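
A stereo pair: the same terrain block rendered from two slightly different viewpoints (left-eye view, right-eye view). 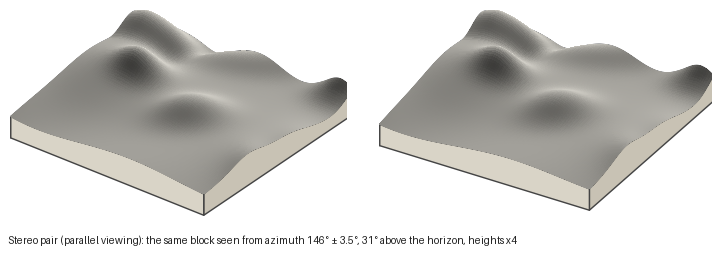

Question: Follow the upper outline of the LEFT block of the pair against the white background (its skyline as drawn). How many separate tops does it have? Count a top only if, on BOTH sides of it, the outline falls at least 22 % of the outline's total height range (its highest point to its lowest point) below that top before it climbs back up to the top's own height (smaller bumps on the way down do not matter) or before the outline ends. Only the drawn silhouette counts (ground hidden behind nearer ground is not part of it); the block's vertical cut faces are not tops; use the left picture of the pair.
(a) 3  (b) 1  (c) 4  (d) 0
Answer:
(b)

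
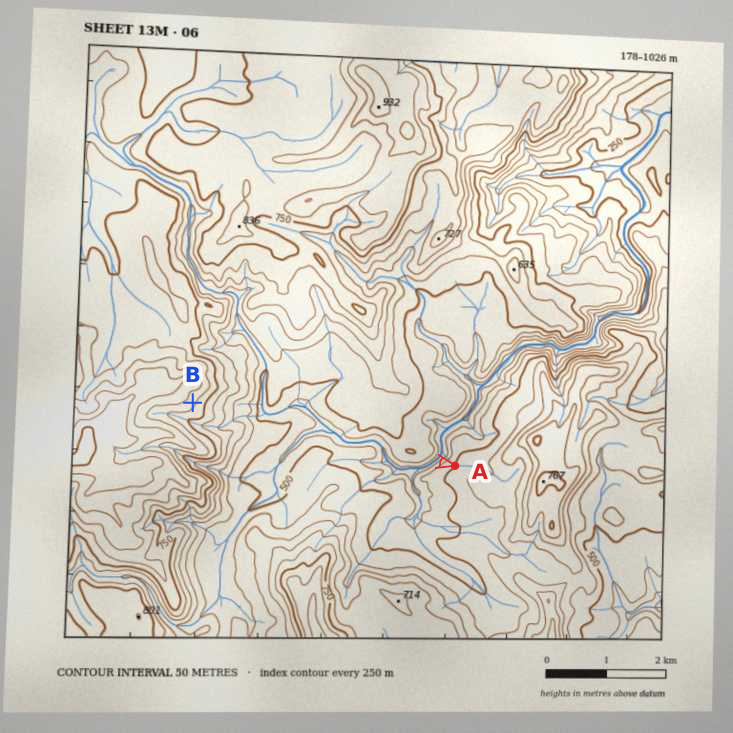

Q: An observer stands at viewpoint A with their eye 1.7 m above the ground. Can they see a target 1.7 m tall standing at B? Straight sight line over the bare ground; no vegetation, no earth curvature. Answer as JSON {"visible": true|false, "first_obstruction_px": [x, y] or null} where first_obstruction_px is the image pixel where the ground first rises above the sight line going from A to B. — {"visible": true, "first_obstruction_px": null}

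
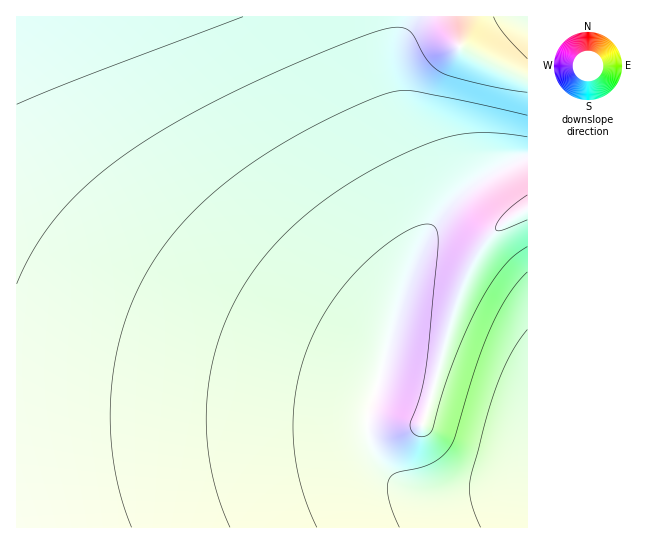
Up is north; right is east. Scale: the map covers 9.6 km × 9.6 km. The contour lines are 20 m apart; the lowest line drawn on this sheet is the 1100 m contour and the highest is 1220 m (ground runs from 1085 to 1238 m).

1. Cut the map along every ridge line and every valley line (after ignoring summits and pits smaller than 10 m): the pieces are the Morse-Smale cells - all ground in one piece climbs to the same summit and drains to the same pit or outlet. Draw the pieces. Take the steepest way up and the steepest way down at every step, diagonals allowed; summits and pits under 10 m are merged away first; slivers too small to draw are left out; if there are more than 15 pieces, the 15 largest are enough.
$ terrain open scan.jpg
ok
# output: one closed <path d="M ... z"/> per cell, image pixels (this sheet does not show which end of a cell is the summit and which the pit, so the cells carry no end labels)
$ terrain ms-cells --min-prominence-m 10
<path d="M403 16l-387 1 1 511 511-1-1-100-150-44 27-98 11-27 22-43 0-16-2-8-28-62-11-38-1-28 9-40z"/><path d="M527 157l-32 14-25 16-22 19-17 23-16 29-11 27-26 99 150 42z"/><path d="M455 16l-50 0-10 47 0 18 5 28 12 33 25 57-2 24 13-17 22-19 25-16 33-14 0-79-18-6-47-23-4-4z"/><path d="M527 16l-70 0 2 29 4 4 35 18 29 10z"/>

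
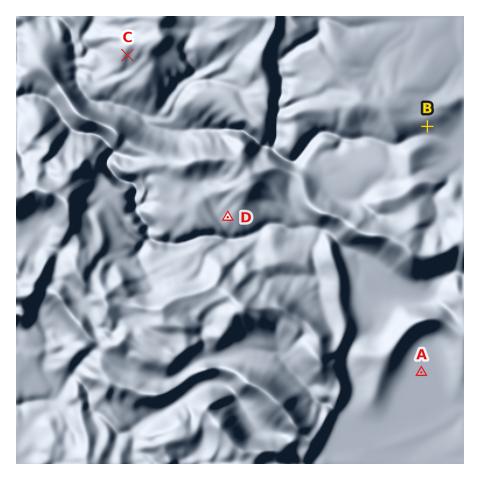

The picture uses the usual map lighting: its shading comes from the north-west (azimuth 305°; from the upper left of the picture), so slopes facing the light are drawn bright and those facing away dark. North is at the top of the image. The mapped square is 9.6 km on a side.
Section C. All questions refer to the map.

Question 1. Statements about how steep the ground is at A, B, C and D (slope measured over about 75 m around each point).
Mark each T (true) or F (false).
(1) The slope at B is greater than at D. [T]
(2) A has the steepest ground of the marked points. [F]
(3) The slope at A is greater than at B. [F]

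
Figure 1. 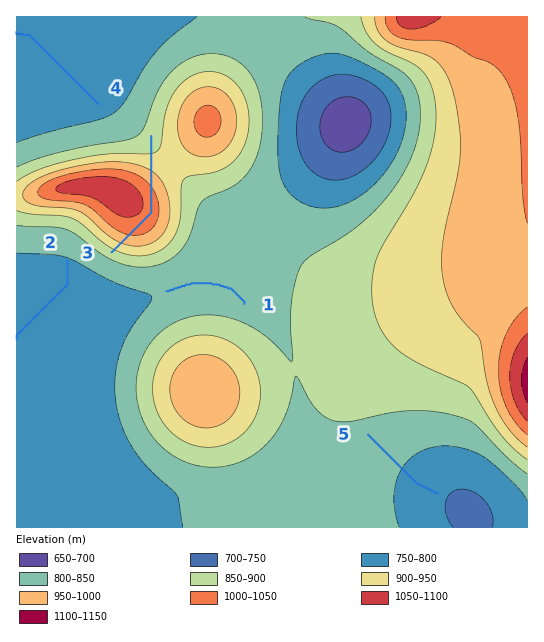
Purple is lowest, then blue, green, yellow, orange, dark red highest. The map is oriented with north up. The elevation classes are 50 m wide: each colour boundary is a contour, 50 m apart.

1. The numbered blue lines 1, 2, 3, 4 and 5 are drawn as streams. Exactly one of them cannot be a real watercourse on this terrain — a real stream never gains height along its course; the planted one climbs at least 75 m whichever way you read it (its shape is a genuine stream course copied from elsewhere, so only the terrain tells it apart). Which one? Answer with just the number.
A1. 3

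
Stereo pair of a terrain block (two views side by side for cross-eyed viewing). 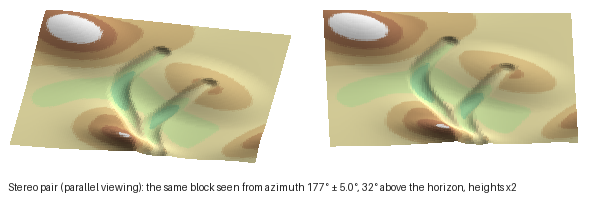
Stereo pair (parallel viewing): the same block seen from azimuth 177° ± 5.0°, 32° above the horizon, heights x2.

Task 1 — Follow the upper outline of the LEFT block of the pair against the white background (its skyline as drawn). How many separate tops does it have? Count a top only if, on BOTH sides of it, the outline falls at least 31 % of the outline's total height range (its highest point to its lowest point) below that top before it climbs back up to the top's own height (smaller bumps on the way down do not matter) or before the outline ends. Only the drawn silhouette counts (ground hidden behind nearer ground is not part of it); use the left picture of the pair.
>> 0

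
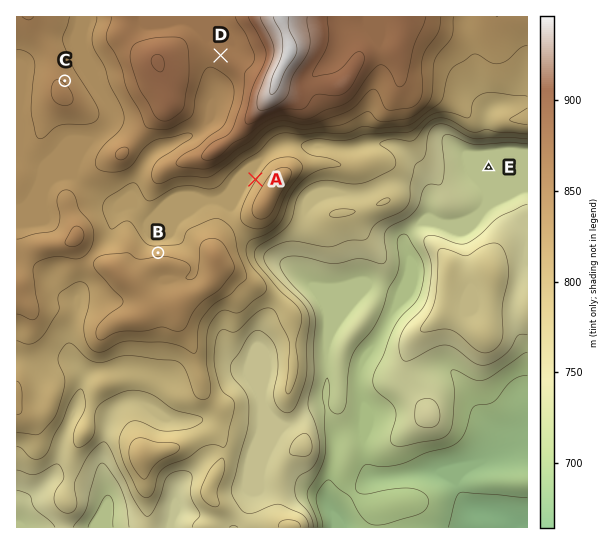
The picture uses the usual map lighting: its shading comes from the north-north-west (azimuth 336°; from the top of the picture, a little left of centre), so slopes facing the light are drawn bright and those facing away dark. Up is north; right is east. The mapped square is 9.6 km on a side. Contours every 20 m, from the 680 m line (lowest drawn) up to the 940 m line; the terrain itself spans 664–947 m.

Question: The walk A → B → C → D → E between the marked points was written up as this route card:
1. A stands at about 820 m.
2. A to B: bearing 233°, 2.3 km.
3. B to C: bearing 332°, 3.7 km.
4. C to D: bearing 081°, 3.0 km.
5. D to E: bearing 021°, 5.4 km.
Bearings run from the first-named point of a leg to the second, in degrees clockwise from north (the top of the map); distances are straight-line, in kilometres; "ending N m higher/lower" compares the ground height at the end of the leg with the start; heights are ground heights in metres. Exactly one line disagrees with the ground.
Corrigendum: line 5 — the bearing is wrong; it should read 113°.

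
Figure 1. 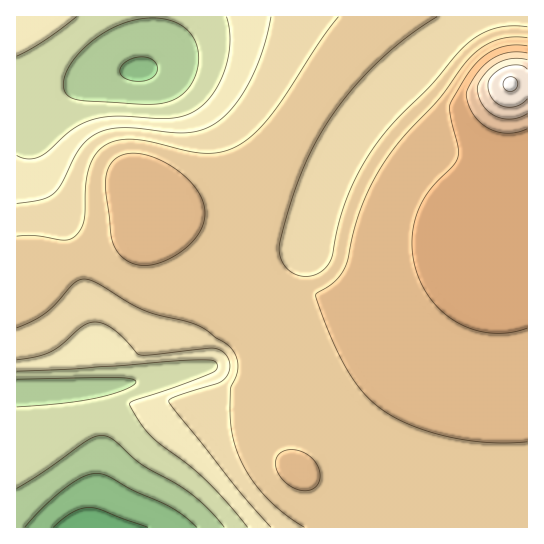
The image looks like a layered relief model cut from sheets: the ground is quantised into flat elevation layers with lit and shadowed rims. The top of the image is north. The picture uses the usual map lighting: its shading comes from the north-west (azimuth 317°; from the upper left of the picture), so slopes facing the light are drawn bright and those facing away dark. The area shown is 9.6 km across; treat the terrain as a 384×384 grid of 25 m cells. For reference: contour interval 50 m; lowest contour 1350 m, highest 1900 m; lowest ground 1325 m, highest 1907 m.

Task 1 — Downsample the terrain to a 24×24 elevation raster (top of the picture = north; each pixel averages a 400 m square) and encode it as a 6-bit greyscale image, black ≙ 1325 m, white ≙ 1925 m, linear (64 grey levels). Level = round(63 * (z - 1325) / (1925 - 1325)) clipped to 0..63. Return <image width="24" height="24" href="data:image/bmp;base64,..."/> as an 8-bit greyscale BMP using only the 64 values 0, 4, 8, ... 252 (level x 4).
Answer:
<image width="24" height="24" href="data:image/bmp;base64,Qk12BgAAAAAAADYEAAAoAAAAGAAAABgAAAABAAgAAAAAAEACAAATCwAAEwsAAAABAAAAAAAAAAAAAAEBAQACAgIAAwMDAAQEBAAFBQUABgYGAAcHBwAICAgACQkJAAoKCgALCwsADAwMAA0NDQAODg4ADw8PABAQEAAREREAEhISABMTEwAUFBQAFRUVABYWFgAXFxcAGBgYABkZGQAaGhoAGxsbABwcHAAdHR0AHh4eAB8fHwAgICAAISEhACIiIgAjIyMAJCQkACUlJQAmJiYAJycnACgoKAApKSkAKioqACsrKwAsLCwALS0tAC4uLgAvLy8AMDAwADExMQAyMjIAMzMzADQ0NAA1NTUANjY2ADc3NwA4ODgAOTk5ADo6OgA7OzsAPDw8AD09PQA+Pj4APz8/AEBAQABBQUEAQkJCAENDQwBEREQARUVFAEZGRgBHR0cASEhIAElJSQBKSkoAS0tLAExMTABNTU0ATk5OAE9PTwBQUFAAUVFRAFJSUgBTU1MAVFRUAFVVVQBWVlYAV1dXAFhYWABZWVkAWlpaAFtbWwBcXFwAXV1dAF5eXgBfX18AYGBgAGFhYQBiYmIAY2NjAGRkZABlZWUAZmZmAGdnZwBoaGgAaWlpAGpqagBra2sAbGxsAG1tbQBubm4Ab29vAHBwcABxcXEAcnJyAHNzcwB0dHQAdXV1AHZ2dgB3d3cAeHh4AHl5eQB6enoAe3t7AHx8fAB9fX0Afn5+AH9/fwCAgIAAgYGBAIKCggCDg4MAhISEAIWFhQCGhoYAh4eHAIiIiACJiYkAioqKAIuLiwCMjIwAjY2NAI6OjgCPj48AkJCQAJGRkQCSkpIAk5OTAJSUlACVlZUAlpaWAJeXlwCYmJgAmZmZAJqamgCbm5sAnJycAJ2dnQCenp4An5+fAKCgoAChoaEAoqKiAKOjowCkpKQApaWlAKampgCnp6cAqKioAKmpqQCqqqoAq6urAKysrACtra0Arq6uAK+vrwCwsLAAsbGxALKysgCzs7MAtLS0ALW1tQC2trYAt7e3ALi4uAC5ubkAurq6ALu7uwC8vLwAvb29AL6+vgC/v78AwMDAAMHBwQDCwsIAw8PDAMTExADFxcUAxsbGAMfHxwDIyMgAycnJAMrKygDLy8sAzMzMAM3NzQDOzs4Az8/PANDQ0ADR0dEA0tLSANPT0wDU1NQA1dXVANbW1gDX19cA2NjYANnZ2QDa2toA29vbANzc3ADd3d0A3t7eAN/f3wDg4OAA4eHhAOLi4gDj4+MA5OTkAOXl5QDm5uYA5+fnAOjo6ADp6ekA6urqAOvr6wDs7OwA7e3tAO7u7gDv7+8A8PDwAPHx8QDy8vIA8/PzAPT09AD19fUA9vb2APf39wD4+PgA+fn5APr6+gD7+/sA/Pz8AP39/QD+/v4A////ACQUCAQIDBQcKDhIYHB4fHx8eHh4eHh4eDAkGBAUHCQsOEhccICEhICAfHx8fHx8fDgwKCAgLDQ8SFhsfIiMiISAgICAgICAgEA8NCwsOEBMWGR0gIiIiISEhISEhISIiEREQDg4QExYYGx4gISEhISEhIiIiIyMjDxAQDxASFRgaHB4fICAhISIiIyMkJCQkCwsLDA0OERQXGh0fICAhIiIjJCQlJSUlFBMSERERERESFBweHyAhIiMkJSUmJiYmGRgXFRYYGRkZGh0fICEiIyQlJSYmJycnHRsZFxgaHBwdHR4fICEiIyQlJicnKCgoIB4bGhsdHh4eHh8fICEjJCUmJycoKCgoIR8dHR4gICAgHyAgIB8gJCUmJygoKSkpIB8eHiEiIiIhICAgHRocIiUmJygoKSkpHh0dHyIkJCMiISEhHRobICUmJygpKSkpGhobHiMlJSQjISEhHhobHyUmJygoKSkpFxgaHiMmJiQiISEhHxsaHSMmJygoKCgoFBUYHiMmJSMhICAgIBwaGyAlJicoKCgoEhMWGyAiIR8dHR4fIB4bGh0iJicnKCkpERETFhkaGRgYGhwdHx8cGhseIyYnKiwsEA8PEBEQEBETFhkcHh8fGxobHiMoLjM0EA8NCwoKCgwPExcaHB4fHhsaGx4lMDk7EQ8NCwkICAoNERUYGx0fHx0bGhsgKjU4ExEPDAoJCQsNERQXGhweHx8eGxobICcqFRQSDw0MDA0OERQXGRsdHh8fHhwaGx0dA=="/>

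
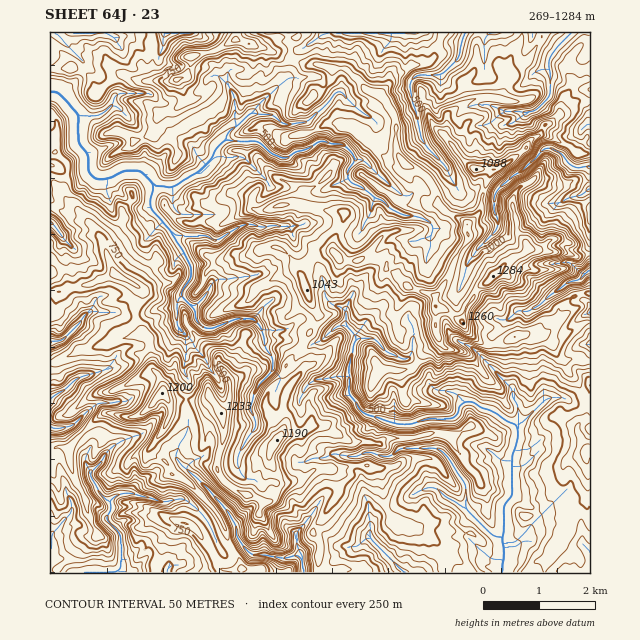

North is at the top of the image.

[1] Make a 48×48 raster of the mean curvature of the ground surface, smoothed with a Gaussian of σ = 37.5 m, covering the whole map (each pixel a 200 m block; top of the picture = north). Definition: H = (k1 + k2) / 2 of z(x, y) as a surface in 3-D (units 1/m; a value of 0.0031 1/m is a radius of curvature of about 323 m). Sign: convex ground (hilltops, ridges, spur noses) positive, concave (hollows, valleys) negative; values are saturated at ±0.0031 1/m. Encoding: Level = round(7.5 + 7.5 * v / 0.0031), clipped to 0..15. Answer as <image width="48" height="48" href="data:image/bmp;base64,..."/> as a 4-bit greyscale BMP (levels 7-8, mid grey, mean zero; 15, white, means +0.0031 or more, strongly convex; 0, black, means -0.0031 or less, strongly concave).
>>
<image width="48" height="48" href="data:image/bmp;base64,Qk32BAAAAAAAAHYAAAAoAAAAMAAAADAAAAABAAQAAAAAAIAEAAATCwAAEwsAABAAAAAAAAAAAAAAABEREQAiIiIAMzMzAERERABVVVUAZmZmAHd3dwCIiIgAmZmZAKqqqgC7u7sAzMzMAN3d3QDu7u4A////AMhURSRuN2es3/6fDZvMyhR1qYtGZtiEi2iYbSpZWFa0wAAAD5dYsTeYmJZ3Zoq3mEmKuwpahEx4c5n2WZNkM5mImKS2Z1eqZFe5+A2Fd40/DI+Qf1mVCqmpaI1VaFWJpnNdIWapz+VPB+0IKbh5GcqZqURJWZaIl4VfcLvemmHwZPNZcOiJOId6e1PWTXd3iYV/YKgAAB8yf86xtVyWS2NOQVilRWqHeqL3CyG6dvUd+0e4pkmDincxC4frVXeHa7Tg3rVY71GvNFe5qWqkqmeUjwu4Vbl6TJuhCvX00Uv2KI2DSty8/v538Jt3VWqLbJtmVJv4ZZWKGK5DpTAAAAqsUPl0ZYVon9zExBSOVnwvYK3UlFnu/5dCLHMtg5aGbADKV1IMtVk/dBj4yZyUeJnP/svMpIhmtvkMp/9g9khvaQp5TLyIIAAAAD+lJF25rKzgzXf3pTm9cJt3TFmgh3+L7RkB5XK7aQieYwF/5nz2sluYSzID+S+qeBGGoMISTYB6z/kp1wvDyA5/Cv0L+RpCMle/dcVpmKgANFzMhWsevHCp0RQIy6uhxWT0VZZp0tqIczK8OUhvS8SnzrsJy7fDtktCp3Z8fL3bl2p5O2TrhnCrWdoF8gdpz/gqiHW3ewG5rJaYWC2IWUJ0sz9hQNwm9AfJ7KqqVLMGiInngOAFvzdmvRQmlro58M5nfcmmuOoHt2hqk6XxAArYOdorWqVHtvUjOCycSLiCZWpjZgfP/WeYfVUchKYo+npFgACcxtlXR3fMgPFVXKImuys5lllb0j85R7YJ2oy+pY7KtB8Jmutm+D1kmW+1qjj6bKVgGUh2nsd2Pw9nQhWZxks3PMlSXkWPyV7skMh1PWdsiAW5qaVahk2vmniUbYSm6FATSIgYq2dOkW+qyuvIab9HuJaFZ/B4mf/spsCo2IktUYMAfJzCyHlSm0NEg44Ed/X74wZ5uHdmFqbYAwACVnpyiv74Q7zQbXKZYkutg+hje2h515mFVWjZKlABed6Af2VZlajJgvUm9puVTb/93KzbSCy8+DTw3jMkynuVdU9Gdfmrm4N4hFl3B8R2xDPw3ySEBLw0RKtVMlh7eOCKu3QQ+CpqpUmkDvur93o1ZFRV9iJHfA7HKOwPQ6qtgG+/YE+HVV9lvCQ0r7Q0Q/kB159wG4+IBMym/gnQReNEKe4tLUo5+8ChAsgIuLaATcRVjPAC/9VX9n67l2gyQQvv8gNNldciv3hoZf25ScZWvsN6aIuDL+5Rfd7adeoI+1ZFJU3HQ/VkCDKcmFerUDAuQIuWNeYPLF3ncQettoRJoG3YXKd7SS6K+Qs0mdcOOrYjrMBsm2V/8TEBh2mpLIOFj5E632NsNmncls8NdjQqe57t/7OjmXhFZ4ZuaNJ6N8VUljsXus6nasVlhMc1eFpDlbzpNttCIpxIqlQceFtmqkmEbPdUVmiorpiXdbbMxgtal8crhbd7yDppSrz9Xe2lGJZslZWIug1bims02HZUY1aLFRNY92e81TQVNERWyRlWaU1yTA=="/>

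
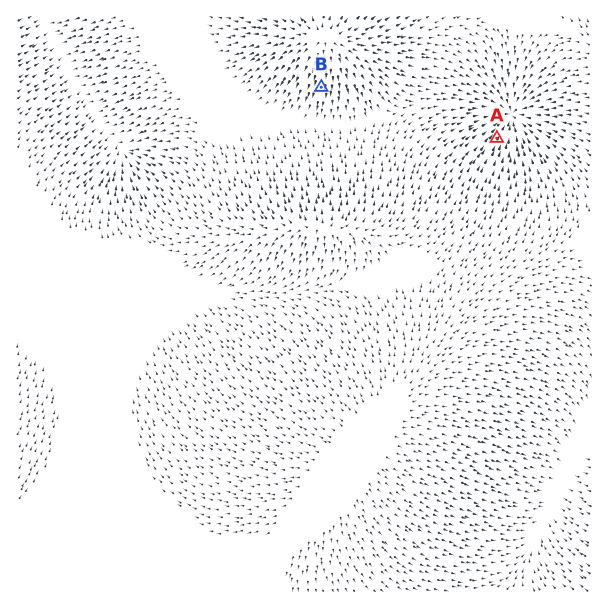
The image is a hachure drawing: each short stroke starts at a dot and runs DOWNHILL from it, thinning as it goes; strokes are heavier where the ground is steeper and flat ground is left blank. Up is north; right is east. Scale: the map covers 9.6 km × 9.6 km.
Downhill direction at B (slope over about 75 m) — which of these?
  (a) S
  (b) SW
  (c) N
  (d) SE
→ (a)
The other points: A NE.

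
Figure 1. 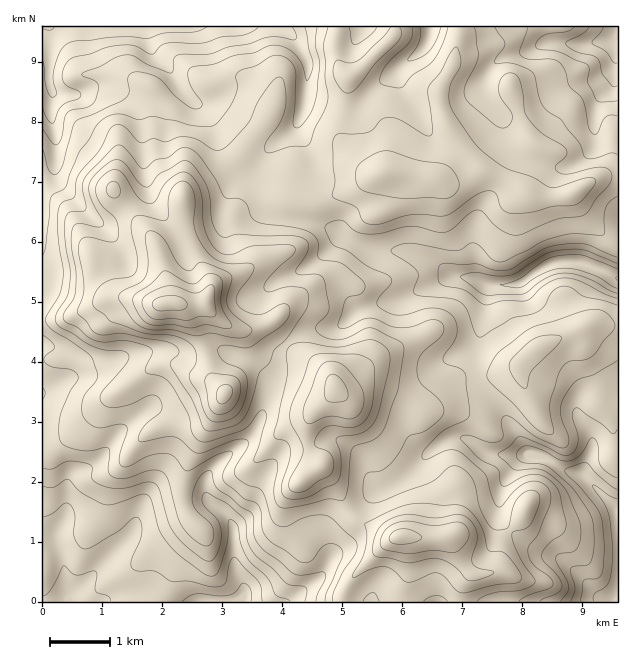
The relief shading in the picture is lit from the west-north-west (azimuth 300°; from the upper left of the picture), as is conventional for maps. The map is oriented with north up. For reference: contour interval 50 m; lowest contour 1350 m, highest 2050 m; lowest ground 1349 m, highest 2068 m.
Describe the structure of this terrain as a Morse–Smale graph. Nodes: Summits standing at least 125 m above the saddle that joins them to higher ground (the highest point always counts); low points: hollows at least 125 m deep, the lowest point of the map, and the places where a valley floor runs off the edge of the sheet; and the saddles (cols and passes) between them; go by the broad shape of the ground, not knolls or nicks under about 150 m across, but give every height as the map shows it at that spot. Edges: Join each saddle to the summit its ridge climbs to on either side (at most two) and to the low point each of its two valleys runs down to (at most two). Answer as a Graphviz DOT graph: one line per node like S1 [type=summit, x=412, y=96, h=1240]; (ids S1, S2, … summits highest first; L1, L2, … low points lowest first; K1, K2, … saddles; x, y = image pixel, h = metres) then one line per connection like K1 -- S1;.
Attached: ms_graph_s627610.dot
graph terrain {
  S1 [type=summit, x=167, y=303, h=2068];
  S2 [type=summit, x=335, y=387, h=1967];
  S3 [type=summit, x=400, y=537, h=1921];
  L1 [type=low, x=47, y=27, h=1349];
  L2 [type=low, x=616, y=600, h=1356];
  L3 [type=low, x=616, y=34, h=1363];
  L4 [type=low, x=68, y=598, h=1366];
  L5 [type=low, x=617, y=279, h=1398];
  K1 [type=saddle, x=284, y=345, h=1798];
  K2 [type=saddle, x=349, y=510, h=1745];
  K3 [type=saddle, x=511, y=529, h=1702];
  K4 [type=saddle, x=274, y=217, h=1690];
  K5 [type=saddle, x=478, y=378, h=1646];
  K1 -- S1;
  K1 -- S2;
  K1 -- L4;
  K1 -- L5;
  K2 -- S2;
  K2 -- S3;
  K2 -- L2;
  K2 -- L4;
  K3 -- S1;
  K3 -- S3;
  K3 -- L2;
  K4 -- S1;
  K4 -- L1;
  K4 -- L5;
  K5 -- S1;
  K5 -- S2;
  K5 -- L2;
  K5 -- L3;
}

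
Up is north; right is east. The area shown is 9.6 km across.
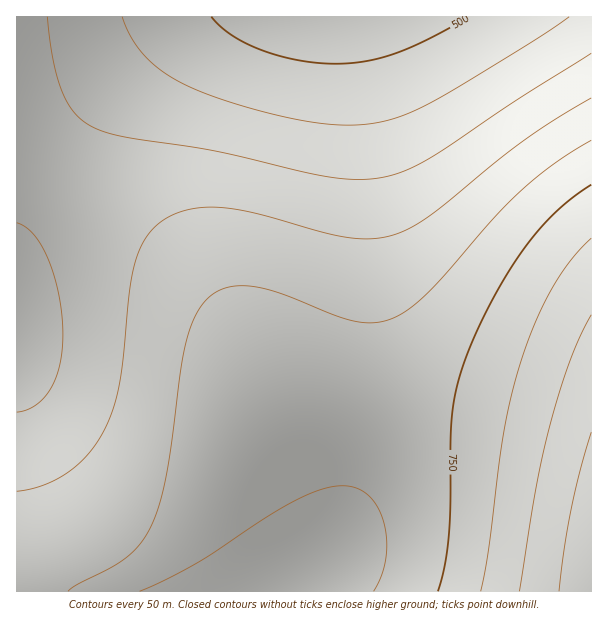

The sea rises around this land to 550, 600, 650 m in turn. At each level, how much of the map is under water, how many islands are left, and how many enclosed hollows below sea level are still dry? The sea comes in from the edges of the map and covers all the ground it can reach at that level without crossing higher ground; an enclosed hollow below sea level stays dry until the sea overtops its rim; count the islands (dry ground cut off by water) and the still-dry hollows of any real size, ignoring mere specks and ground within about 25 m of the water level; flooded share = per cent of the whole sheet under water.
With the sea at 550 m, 10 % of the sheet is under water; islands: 0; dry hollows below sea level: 0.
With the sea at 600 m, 22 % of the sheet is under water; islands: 0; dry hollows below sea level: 0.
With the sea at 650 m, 40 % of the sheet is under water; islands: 0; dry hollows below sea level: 0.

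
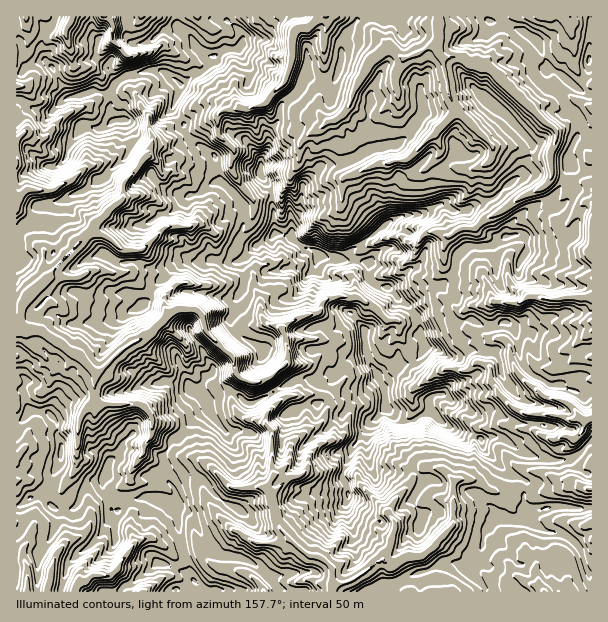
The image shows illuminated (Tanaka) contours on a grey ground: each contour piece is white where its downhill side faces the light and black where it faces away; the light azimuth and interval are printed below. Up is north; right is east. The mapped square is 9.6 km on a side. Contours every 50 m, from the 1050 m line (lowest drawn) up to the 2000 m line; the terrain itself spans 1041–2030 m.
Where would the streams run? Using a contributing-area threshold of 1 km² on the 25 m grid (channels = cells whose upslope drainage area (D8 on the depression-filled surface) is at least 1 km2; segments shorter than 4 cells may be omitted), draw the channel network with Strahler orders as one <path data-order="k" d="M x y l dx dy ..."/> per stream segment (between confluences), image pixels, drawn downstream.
<path data-order="1" d="M50 579l-3 12"/><path data-order="2" d="M380 561l-2 0-6 6-1 0-5 5-1 0-8 6-9 4-3 0-1 2-9 0-3 6"/><path data-order="1" d="M131 549l-8 9-4 9-9 9-9 0-2-1-6 0-7 7-5 0-6 6 0 3"/><path data-order="1" d="M254 542l3 1 24 0 4-3 5 0 3 2"/><path data-order="2" d="M293 542l15 13 3 2 12 1 9 9 0 23"/><path data-order="1" d="M389 513l0 2 6 6 0 9-2 1 0 5-1 1-2 9-3 6-3 3 0 3-1 0-3 3"/><path data-order="2" d="M272 498l0 3 1 2 0 3 3 6 0 7 2 2 0 3 3 6 6 6 0 1 1 0 5 5"/><path data-order="2" d="M269 492l3 6"/><path data-order="1" d="M584 488l7 1"/><path data-order="2" d="M453 482l0 43-16 17 0 1-8 8-1 0-8 6-15 0-10 7-8 0-4-3-3 0"/><path data-order="1" d="M224 480l7 8 33 0 5 4"/><path data-order="1" d="M449 476l4 4 0 2"/><path data-order="1" d="M302 474l-2 2-4 0-2 1-6 2-15 15-1 0 0 4"/><path data-order="1" d="M573 438l3 0 6-6 2-3 0-7 6-3"/><path data-order="1" d="M152 437l0-20-2-3-9-9-3-1-42 0 0-3-1-2"/><path data-order="1" d="M266 423l0 2 6 7 0 39 1 2 0 6-6 7 2 6"/><path data-order="2" d="M581 419l9 0"/><path data-order="1" d="M84 411l8-7 1 0 2-5"/><path data-order="2" d="M95 399l0-27"/><path data-order="1" d="M531 386l15 12 12 1 2 2 3 0 6 3 9 9 3 6"/><path data-order="3" d="M95 372l-17-16-7-3-8-8-4-1-17-12-3-2-18 0-1-1-3 0"/><path data-order="1" d="M467 371l3-2 7-7 12 4 2 2 0 13 4 5 3 7 15 15 9 5 3 0 2 1 25 0 2 2 7 0 9 4 3 0 2-1 6 0"/><path data-order="2" d="M282 329l0 3 3 4 0 8 2 1 0 5 1 1 0 6-1 2 0 3-2 3-3 1-10 11-12 6-9 0-2-2-3 0-6-3-3-3-1-6-2-1 0-8-1-3-5-4-1 0-20-20-3-6-1-10-3-3 0-2-5-3-18 0-6 3-22 23-5 1-3 3-15 8-4 4-2 0-19 20-6 1"/><path data-order="1" d="M261 315l0 2 8 7 9 2 3 3 1 0"/><path data-order="1" d="M371 305l-8-3-6-5-13 0-2-1-3 0-6 3-6 0-6 6 0 4-4 5-6 0-2 1-12 3-3 3-6 2-6 6"/><path data-order="1" d="M495 302l24 1 8-6 15 0 1 2 18 0 2-2 28 0"/><path data-order="2" d="M89 233l-8 7 0 2-30 30-4 9-23 24-3 6-1 12-3 6"/><path data-order="1" d="M434 233l6 0 4 3 8 0 6-6 3 0 1-2 14 0 10-10 12-5 23-16 6-2 4-3 3 0 9-4 8-8 0-3 1-1 0-6-1-2 0-16 3-5 0-3 3-6 0-6-2-3-3-3-4-1-32-32-1 0-21-22-2 0-6-5-15-1-10-8-20 0"/><path data-order="1" d="M191 227l-24 0-3 1-23 23-18 0-3-2-10-10-2 0-3-3-3-2-4 0-2-1-7 0"/><path data-order="1" d="M342 201l0-21 5-4 7-2 5-3 3 0 10-6 3 0 6-3 11 0 1-1 12 0 3-2 47-46 0-3"/><path data-order="1" d="M57 188l-4 3-18 0-2-2-6 0-10 11 0 3"/><path data-order="1" d="M492 147l0-1-33-33-3 0-1-3"/><path data-order="1" d="M227 143l-3-3-2 0-4-6 0-18 1-3 5-3 25-2 6-3 6 0 3-1 5-5 0-1 12-12 3-2 3-6 0-3 1-1 0-3 3-6 0-6 2-2 0-21 1-1 0-3 6-5 9 0 9-9 3-1 5 0"/><path data-order="1" d="M152 141l0 3-5 8 0 3-6 6-4 9-12 12-2 3 0 13-6 6-1 0-23 23 0 1-4 5"/><path data-order="1" d="M23 134l-6 6 0 24"/><path data-order="1" d="M318 129l3-1 6-6 3 0 2-2 6-1 10-11 3-6 2-9 7-15 3-3 2-4 7-11 2 0 4-4 2 0 6-6 7 0 8 7 6 0"/><path data-order="2" d="M455 110l0-5-6-12 0-4-2-2 0-7-1-2 0-6-2-1-1-12-2-2"/><path data-order="1" d="M402 63l0-3 2 0 3-3"/><path data-order="2" d="M407 57l9-1 4-5 3 0 5-4 9-2"/><path data-order="2" d="M441 57l-3-4 0-5-1-3"/><path data-order="3" d="M437 45l0-4 1-2 0-22"/><path data-order="1" d="M113 41l0-17-6-7-3 0"/><path data-order="1" d="M71 23l1-6"/>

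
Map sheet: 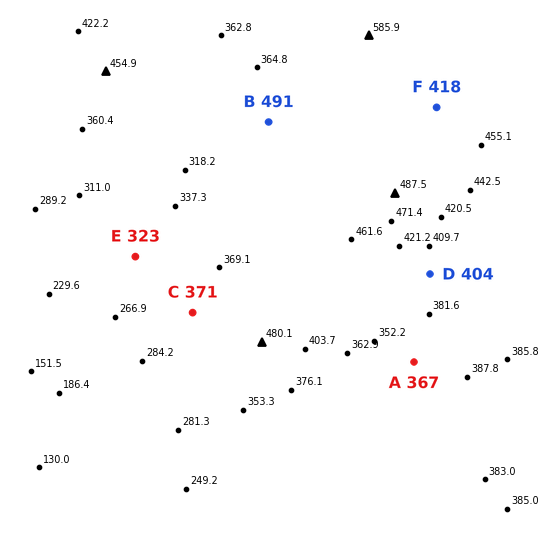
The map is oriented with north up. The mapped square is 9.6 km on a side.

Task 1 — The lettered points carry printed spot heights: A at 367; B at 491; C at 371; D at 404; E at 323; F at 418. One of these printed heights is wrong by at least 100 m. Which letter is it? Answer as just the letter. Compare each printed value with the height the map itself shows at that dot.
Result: B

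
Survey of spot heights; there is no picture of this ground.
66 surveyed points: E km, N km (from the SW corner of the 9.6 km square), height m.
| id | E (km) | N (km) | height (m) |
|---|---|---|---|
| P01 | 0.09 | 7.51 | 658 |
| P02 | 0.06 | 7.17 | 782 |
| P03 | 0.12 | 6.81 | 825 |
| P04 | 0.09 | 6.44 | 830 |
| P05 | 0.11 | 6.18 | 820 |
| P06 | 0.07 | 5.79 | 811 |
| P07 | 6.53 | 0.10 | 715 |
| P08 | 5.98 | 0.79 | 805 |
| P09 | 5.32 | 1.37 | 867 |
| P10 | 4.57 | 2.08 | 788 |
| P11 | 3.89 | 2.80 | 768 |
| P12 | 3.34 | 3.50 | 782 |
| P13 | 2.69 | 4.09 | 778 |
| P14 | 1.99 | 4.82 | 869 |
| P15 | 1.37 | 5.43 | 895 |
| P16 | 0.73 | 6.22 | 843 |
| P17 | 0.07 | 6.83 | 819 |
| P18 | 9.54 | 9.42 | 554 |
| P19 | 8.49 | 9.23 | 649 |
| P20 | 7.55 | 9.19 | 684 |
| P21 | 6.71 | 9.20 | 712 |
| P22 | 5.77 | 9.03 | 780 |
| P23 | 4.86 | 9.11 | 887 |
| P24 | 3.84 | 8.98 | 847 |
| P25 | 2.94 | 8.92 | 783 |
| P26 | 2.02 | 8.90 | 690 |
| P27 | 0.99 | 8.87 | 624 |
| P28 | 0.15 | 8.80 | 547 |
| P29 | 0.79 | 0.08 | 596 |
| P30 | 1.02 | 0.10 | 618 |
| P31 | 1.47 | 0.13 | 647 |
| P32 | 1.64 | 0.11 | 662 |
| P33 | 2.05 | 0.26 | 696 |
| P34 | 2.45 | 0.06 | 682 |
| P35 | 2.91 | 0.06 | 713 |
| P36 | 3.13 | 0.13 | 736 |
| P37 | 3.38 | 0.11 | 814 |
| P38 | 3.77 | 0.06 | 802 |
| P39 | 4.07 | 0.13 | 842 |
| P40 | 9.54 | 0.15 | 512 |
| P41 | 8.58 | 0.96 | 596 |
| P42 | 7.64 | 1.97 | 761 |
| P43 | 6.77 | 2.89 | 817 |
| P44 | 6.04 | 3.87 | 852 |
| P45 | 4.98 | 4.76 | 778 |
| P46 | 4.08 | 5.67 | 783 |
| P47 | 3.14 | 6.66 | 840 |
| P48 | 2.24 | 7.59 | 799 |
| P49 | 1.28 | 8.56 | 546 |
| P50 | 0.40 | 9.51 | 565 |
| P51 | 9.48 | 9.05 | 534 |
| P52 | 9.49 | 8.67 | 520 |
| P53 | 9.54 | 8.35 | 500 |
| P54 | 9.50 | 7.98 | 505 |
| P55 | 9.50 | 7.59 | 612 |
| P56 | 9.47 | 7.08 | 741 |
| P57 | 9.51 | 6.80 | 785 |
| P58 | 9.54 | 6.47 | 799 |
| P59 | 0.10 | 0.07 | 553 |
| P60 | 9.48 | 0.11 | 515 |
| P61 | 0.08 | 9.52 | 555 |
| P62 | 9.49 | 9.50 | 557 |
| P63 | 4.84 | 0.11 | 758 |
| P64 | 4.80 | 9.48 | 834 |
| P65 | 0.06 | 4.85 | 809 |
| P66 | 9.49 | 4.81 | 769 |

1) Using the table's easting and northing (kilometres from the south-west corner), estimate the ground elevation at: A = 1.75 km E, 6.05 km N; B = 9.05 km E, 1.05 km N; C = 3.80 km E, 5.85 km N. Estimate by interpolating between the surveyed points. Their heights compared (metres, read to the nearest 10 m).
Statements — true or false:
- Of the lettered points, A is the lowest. false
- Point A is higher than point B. true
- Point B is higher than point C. false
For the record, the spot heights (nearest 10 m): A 810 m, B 620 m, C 820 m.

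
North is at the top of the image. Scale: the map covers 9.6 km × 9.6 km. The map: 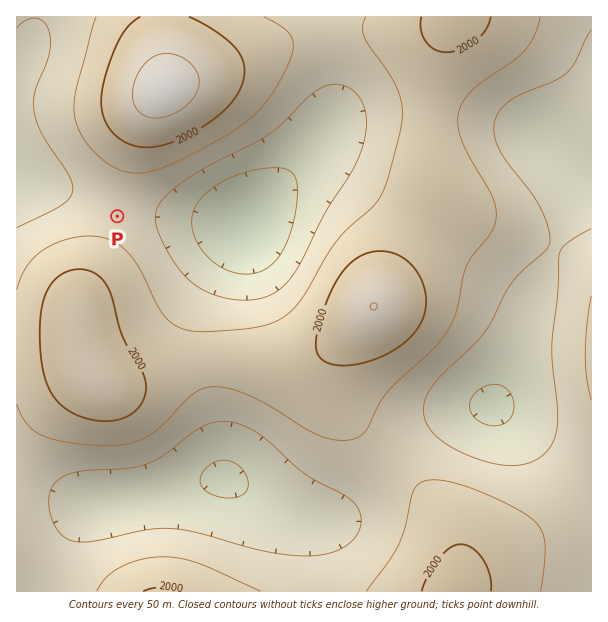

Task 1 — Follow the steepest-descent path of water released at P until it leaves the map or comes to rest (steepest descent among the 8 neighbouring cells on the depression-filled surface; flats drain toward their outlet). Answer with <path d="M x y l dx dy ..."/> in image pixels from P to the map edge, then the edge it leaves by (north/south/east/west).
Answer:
<path d="M117 216l5-4 1 0 0-3-4-5-3 0-2-1-6 0-1-2-6 0-2-1-6 0-1-2-5 0-1-1-5 0-1-2-6 0-2-1-4 0-2-2-6 0-1-1-5 0-1-2-6 0-6-3-5 0-1-1-8-2-10-6"/>
exit: west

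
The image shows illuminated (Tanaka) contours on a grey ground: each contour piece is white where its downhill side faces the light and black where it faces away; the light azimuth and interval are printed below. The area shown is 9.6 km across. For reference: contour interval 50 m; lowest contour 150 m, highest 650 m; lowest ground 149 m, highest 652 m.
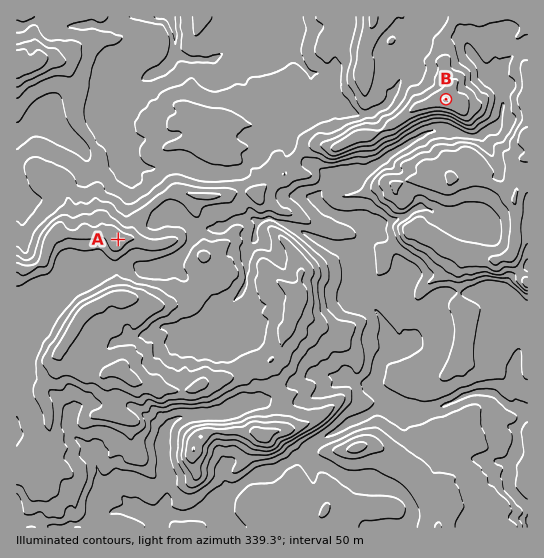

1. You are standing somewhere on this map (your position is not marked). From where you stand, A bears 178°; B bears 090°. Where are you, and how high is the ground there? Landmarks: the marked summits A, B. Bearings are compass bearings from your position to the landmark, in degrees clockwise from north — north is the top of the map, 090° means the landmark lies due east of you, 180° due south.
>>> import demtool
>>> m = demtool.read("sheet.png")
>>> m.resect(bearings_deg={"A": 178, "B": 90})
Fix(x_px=113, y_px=99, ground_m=320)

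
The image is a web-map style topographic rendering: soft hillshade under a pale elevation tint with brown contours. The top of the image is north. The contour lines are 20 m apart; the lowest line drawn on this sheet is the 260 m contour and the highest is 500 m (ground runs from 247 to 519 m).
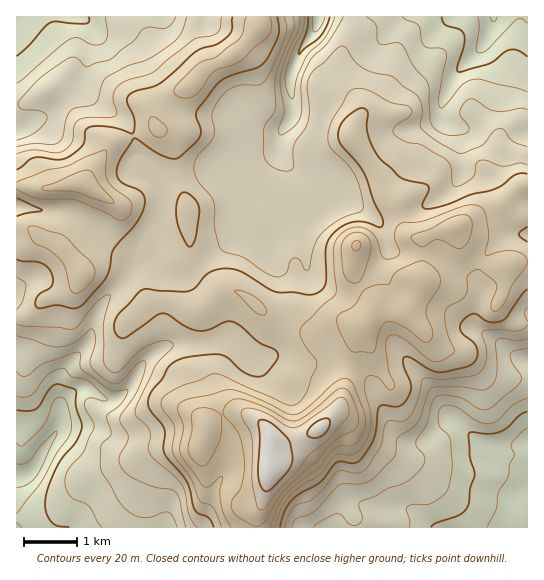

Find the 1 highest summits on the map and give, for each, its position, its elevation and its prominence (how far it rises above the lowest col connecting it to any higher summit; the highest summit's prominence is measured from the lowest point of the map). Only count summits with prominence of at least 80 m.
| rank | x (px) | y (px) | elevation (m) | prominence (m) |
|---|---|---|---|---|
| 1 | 270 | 467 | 519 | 272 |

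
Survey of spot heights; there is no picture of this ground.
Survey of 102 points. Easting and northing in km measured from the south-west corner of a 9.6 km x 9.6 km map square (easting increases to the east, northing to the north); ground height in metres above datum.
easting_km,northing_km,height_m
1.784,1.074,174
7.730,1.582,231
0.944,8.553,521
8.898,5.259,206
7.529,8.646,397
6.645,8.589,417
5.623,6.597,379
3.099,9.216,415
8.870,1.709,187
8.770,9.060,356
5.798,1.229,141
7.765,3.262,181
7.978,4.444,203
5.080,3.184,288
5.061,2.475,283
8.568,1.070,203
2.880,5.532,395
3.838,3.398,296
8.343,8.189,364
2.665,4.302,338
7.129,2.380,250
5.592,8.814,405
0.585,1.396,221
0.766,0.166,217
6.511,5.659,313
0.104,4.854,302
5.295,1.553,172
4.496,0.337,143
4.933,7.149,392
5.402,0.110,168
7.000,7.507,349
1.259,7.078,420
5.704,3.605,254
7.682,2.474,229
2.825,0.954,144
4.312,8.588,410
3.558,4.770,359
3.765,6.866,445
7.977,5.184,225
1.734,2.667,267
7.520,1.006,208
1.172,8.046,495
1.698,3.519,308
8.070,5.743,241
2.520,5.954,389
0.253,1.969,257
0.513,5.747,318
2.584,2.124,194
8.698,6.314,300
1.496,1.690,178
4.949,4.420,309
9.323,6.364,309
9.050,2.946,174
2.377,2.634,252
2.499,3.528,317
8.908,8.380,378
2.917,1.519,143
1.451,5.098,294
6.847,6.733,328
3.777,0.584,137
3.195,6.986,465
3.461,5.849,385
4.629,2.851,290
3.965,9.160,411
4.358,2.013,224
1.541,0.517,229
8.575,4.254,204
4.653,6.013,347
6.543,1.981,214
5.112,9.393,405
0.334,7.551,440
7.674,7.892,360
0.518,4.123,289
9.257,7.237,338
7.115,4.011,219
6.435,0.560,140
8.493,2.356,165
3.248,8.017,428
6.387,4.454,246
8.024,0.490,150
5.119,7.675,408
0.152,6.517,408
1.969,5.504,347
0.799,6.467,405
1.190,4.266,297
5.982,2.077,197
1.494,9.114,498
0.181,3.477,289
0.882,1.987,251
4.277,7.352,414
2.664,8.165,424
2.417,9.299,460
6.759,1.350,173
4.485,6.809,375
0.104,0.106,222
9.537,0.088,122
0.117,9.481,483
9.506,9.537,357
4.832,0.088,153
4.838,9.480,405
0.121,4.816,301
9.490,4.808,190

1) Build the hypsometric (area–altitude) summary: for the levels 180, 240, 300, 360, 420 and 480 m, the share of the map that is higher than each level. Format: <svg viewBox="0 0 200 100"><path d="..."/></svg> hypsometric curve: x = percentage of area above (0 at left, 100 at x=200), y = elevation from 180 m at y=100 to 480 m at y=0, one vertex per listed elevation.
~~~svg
<svg viewBox="0 0 200 100"><path d="M171 100l-40-20-31-20-37-20-41-20-16-20"/></svg>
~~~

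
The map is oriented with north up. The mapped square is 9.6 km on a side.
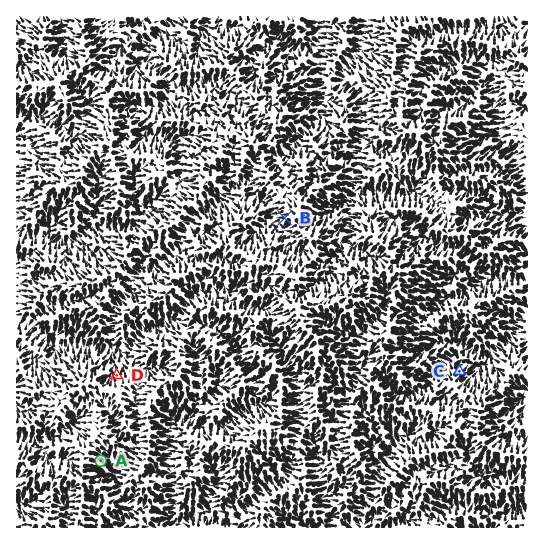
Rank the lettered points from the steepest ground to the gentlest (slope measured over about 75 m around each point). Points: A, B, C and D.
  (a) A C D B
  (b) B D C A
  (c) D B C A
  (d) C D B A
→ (b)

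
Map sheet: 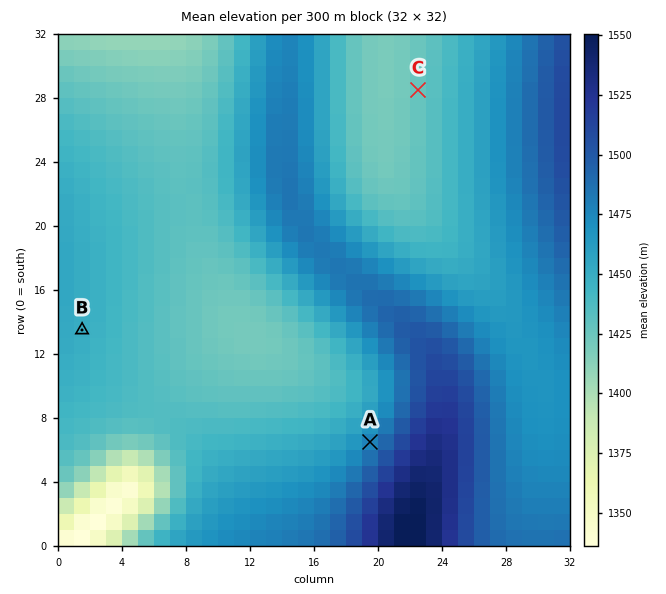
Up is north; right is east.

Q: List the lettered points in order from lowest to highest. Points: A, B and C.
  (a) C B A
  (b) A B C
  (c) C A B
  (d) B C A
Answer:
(a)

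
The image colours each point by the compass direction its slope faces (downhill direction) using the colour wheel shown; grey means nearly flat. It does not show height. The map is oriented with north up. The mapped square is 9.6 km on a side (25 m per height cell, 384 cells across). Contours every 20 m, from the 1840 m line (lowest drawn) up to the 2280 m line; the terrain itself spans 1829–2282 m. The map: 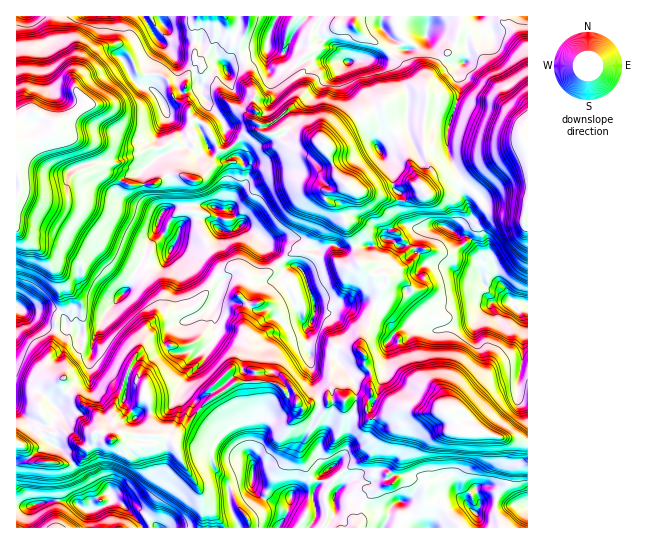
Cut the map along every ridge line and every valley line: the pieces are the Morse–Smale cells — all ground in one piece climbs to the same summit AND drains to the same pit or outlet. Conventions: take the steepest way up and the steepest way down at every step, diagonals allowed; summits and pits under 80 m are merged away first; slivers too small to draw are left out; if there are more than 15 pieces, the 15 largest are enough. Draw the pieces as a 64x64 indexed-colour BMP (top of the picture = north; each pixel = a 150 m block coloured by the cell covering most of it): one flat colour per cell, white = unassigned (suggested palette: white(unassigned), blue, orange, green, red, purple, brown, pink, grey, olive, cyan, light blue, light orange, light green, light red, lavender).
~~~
<image width="64" height="64" href="data:image/bmp;base64,Qk12CAAAAAAAAHYAAAAoAAAAQAAAAEAAAAABAAQAAAAAAAAIAAATCwAAEwsAABAAAAAAAAAA////ALR3HwAOf/8ALKAsACgn1gC9Z5QAS1aMAMJ34wB/f38AIr28AM++FwDox64AeLv/AIrfmACWmP8A1bDFAAAAAAAAAAAAmZmZmZlmqqqqqqqqqqqqqqqqqqqqqqqqAAAAAAAAAAmZmZmZlmqqqqqqqqqqqqqqqqqqqqqqqqoAAAAAkAAAmZmZmZlmaqqqqqqqqqqqqqqqqqqqqqqqqpmZmZmZAJmZmZmZlmZqqqZmqqqqqqqqqqqqqqqqVVVVmZmZmZmZmZmZmZmWZmqqZmZmaqqqqqqqqqqqpVVVVVWZmZmZmZmZmZmZmZZmZmZmZmZmVVqqqqqqqqqlVVVVVZmZmZmZmZmZmZmZZmZmZmZmZmZVVVVaqlVVVVVVVVVVmZmZmZmZmZmZmZZmZmZmZmZmZlVVVVVVVVVVVVVVVVWZAAAAmZmZmZmZlmZmZmZmZmZlVVVVVVVVVVVVVVVVVZAAAAAJmZmZmZlmZmZmZmZmZlVVVVVVVVVVVVVVVVVVAAAAAAmZmZmZmWZmZmZmZmZmVVVVVVVVVVVVVVVVVVUAAAAAAJMJmZkzZmZmZmZmZmZVVVVVVVVVVVVVVVVERAAAAAAAMwAAAzM2ZmZmZmZmZmVVVVVVVVVVVVREREREAAAAAAAzAAADMzNmZmZmZmZmZVVVVVVVVVVVVEREREQAAAAAADMAAAMzMzZmZmZmZmZmVVVVAAVVRFVERERERAAAAAAzMwAAAzMzM2ZmZmZmYzZVVVUABEREREREREREAAAAAzMzMAAzMzMzNmZmZmZjMwAAAAREREREREREREQAAAADMzMwADMzMzMwZmZmYzMwAAAARERERERERERERAAAAAADMzMAMzMzMzADMzMzMzAAAABEREREREREREREAAAAAAMzMwMzMzMzMzMzMzMzMAAAAEREREREREREREQAAAAAAzMzMzMzMzMzMzMzMzMwAAAARERERERERERERAAAAAADMzMzMzMzMzMzMzMzMzAAAABEREREREREREREAAAAAAAzMzMzMRERMzMzMzMzAAAABEREREREREREREQAAAAAADMzMzMxERETMzMzMzMAAAAEREAERERERERERAAAAAARMzMzMzERERMzMzMzMwAAAABEQAREREREREREAAABERETMzMzMxEREzMzMzMTEAAAAERHdER3d0REREQAAAERERMzMzMzMxETMzMzMREQAAAARHd3d3d3d0RERAAAABERETMzMzMzERMzMRERERAAAAAHd3d3d3d3dEREAAAAEREREzMzMzMREREREREREAAAAAd3d3d3d3d3d3cAAAERERERMzMzMREREREREREQAAAAAHd3d3d3d3d3dwAAAREREREzMzMxEREREREREQAAAAAAd3d3d3d3d3d3AAABERERERMzMzERERERERERAAAAAAB3d3d3dwB3d3cAAAEREREREzMzEREREREREREAAAAAd3d3d3cAAHd3dwAAERERERERETEREREREREREQAAAAd3d3dwAAAAd3d3AAERERERERERERERERERERERAAAAd3d3dwAAAAB3d3cAEREREREREREREREREREREd0AAAAAB3cHAAAAB3d3dwEREREREREREREREREREd3d3dAAAAAAAAAAAAB3d3d3EREREREREREREREREREd3d3d0AAAAAAAAAAAB3d3d3cREREREREREREREREREd3d3d3dAAAAAAAAAAAAB3d3dxEREREREREREREREREd3d3d3d0AAAAAAAAAAAAHd3AAERERERERERERERERER3d3d3d3dAAAAAAAAAAAHcAAAARERERERERERERERERHd3d3d3d0AAAAO7uAAAAdwAAAMERERERERERERERERER3d3d3d3d0O7u7u7gAAB3AAAAzMzMwRERHMzMERHBEREd3d3d3d3e7u7u7uAAAHdwAADMzMzMERzMzMzMzMwRER3d3d3d3e7u7u7u7gAAB3cAAMzMzMzMzMzMzMzMzMwRDd3d3d3d7u7u7u7uAAAAB3AAzMzMzMzMzMzMzMzMzMwA3d3d3d7u7u7u7uAAAAAABwDMzMzMzMwiIiLMzMzCIAAA3d3d3u7u7u7u4AAAAAAAAMzMzMwiIiIiIiIszMIAAAAAAAiO7u7u7u7gAAAAAAAPzMzCIiIiIiIiIiLMIgAACACIiIju7u7u7uAAAAAAAA/MzMIiIiIiIiIiIsIiAACIiIiIiIju7u7u4AAAAAAP/yzCIiIiIiIiIiIiIiAAAIiIiIiIiI7u7u7gAAAA////IiIiIiIiIiIiIiIiAAAAiIiIiIiIiI7u7uAAAP////8iIiIiIiIiIiIiIiIAAACIiIiIiIiIiO7u4AiP/////yIiIiIiIiIiIiIiIAAAAIiIiIiIiIiIiIjoiI//////IiIiIiIiIiIiIiIgAAAIiIiIiIiIiIiIiIiIiP////8iIiIiIiIiIiIiIiIAAAiIiIiIiIiIiIiIiIiP/////yIiIiIiIiIiIiIiIiAACIiIiIiIiIiIiIiIiI//////IiIiIiIiIiIiIiIiIiCIiIi7iLu7uIiIiIiIu/////8iIiIiIiIiIiIiIiIiIruIi7u7u7u7u7iIiIu7/////yIiIiIiIiIiIiIiIiIiu7u7u7u7u7u7u7uIu7v/////IiIiIiIiIiIiIiIiIiK7u7u7u7u7u7u7u7u7u7////8iIiIiIiIiIiIiIiIiIiu7u7u7u7u7u7u7u7u7u////yIiIiIiIiIiIiIiIiIiK7u7u7u7ALu7u7u7u7u7////"/>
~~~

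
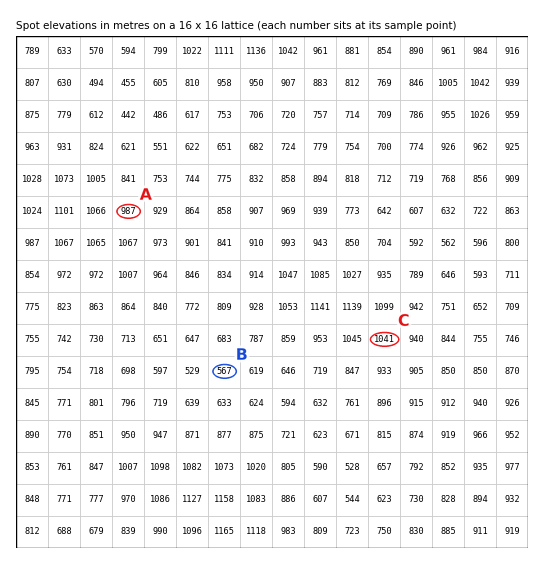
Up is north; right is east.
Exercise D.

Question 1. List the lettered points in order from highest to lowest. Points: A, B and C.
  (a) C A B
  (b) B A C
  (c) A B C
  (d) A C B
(a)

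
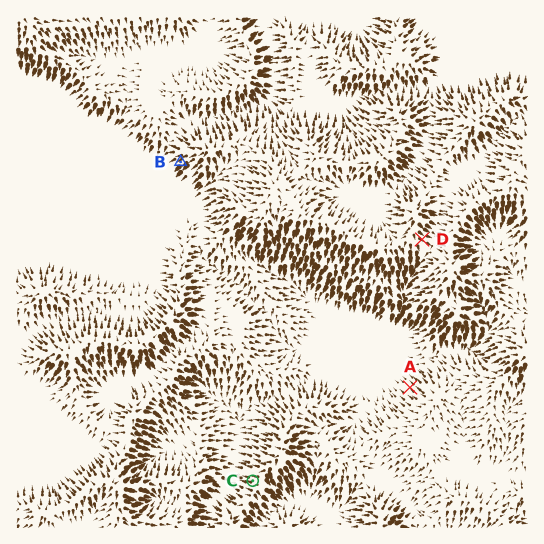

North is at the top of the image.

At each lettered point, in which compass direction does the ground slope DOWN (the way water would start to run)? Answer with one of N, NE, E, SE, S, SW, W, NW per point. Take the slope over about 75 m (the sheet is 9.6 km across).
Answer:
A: NW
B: SW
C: W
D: SE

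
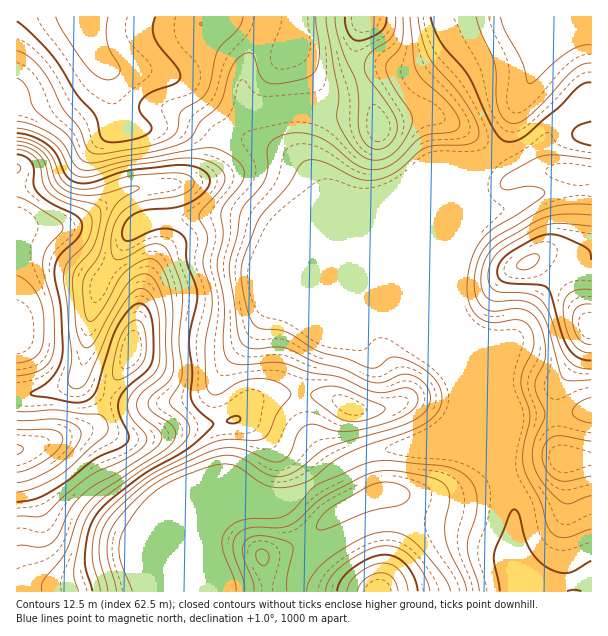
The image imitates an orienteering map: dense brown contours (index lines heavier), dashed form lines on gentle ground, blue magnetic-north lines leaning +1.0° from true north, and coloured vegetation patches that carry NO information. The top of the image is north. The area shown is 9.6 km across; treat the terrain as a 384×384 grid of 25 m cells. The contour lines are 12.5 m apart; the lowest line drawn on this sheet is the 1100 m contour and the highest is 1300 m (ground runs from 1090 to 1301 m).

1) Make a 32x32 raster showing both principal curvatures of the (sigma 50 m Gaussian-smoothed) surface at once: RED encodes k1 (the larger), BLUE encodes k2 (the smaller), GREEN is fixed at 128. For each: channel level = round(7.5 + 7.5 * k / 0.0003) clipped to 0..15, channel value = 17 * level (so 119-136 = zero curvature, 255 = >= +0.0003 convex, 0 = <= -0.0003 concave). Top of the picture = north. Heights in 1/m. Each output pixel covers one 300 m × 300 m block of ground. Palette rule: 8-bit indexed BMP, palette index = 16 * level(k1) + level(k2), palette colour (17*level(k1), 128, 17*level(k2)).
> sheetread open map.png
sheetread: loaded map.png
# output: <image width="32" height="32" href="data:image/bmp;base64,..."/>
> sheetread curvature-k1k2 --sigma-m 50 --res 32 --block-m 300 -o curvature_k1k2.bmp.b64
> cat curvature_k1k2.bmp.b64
<image width="32" height="32" href="data:image/bmp;base64,Qk02CAAAAAAAADYEAAAoAAAAIAAAACAAAAABAAgAAAAAAAAEAAATCwAAEwsAAAABAAAAAAAAAIAAABGAAAAigAAAM4AAAESAAABVgAAAZoAAAHeAAACIgAAAmYAAAKqAAAC7gAAAzIAAAN2AAADugAAA/4AAAACAEQARgBEAIoARADOAEQBEgBEAVYARAGaAEQB3gBEAiIARAJmAEQCqgBEAu4ARAMyAEQDdgBEA7oARAP+AEQAAgCIAEYAiACKAIgAzgCIARIAiAFWAIgBmgCIAd4AiAIiAIgCZgCIAqoAiALuAIgDMgCIA3YAiAO6AIgD/gCIAAIAzABGAMwAigDMAM4AzAESAMwBVgDMAZoAzAHeAMwCIgDMAmYAzAKqAMwC7gDMAzIAzAN2AMwDugDMA/4AzAACARAARgEQAIoBEADOARABEgEQAVYBEAGaARAB3gEQAiIBEAJmARACqgEQAu4BEAMyARADdgEQA7oBEAP+ARAAAgFUAEYBVACKAVQAzgFUARIBVAFWAVQBmgFUAd4BVAIiAVQCZgFUAqoBVALuAVQDMgFUA3YBVAO6AVQD/gFUAAIBmABGAZgAigGYAM4BmAESAZgBVgGYAZoBmAHeAZgCIgGYAmYBmAKqAZgC7gGYAzIBmAN2AZgDugGYA/4BmAACAdwARgHcAIoB3ADOAdwBEgHcAVYB3AGaAdwB3gHcAiIB3AJmAdwCqgHcAu4B3AMyAdwDdgHcA7oB3AP+AdwAAgIgAEYCIACKAiAAzgIgARICIAFWAiABmgIgAd4CIAIiAiACZgIgAqoCIALuAiADMgIgA3YCIAO6AiAD/gIgAAICZABGAmQAigJkAM4CZAESAmQBVgJkAZoCZAHeAmQCIgJkAmYCZAKqAmQC7gJkAzICZAN2AmQDugJkA/4CZAACAqgARgKoAIoCqADOAqgBEgKoAVYCqAGaAqgB3gKoAiICqAJmAqgCqgKoAu4CqAMyAqgDdgKoA7oCqAP+AqgAAgLsAEYC7ACKAuwAzgLsARIC7AFWAuwBmgLsAd4C7AIiAuwCZgLsAqoC7ALuAuwDMgLsA3YC7AO6AuwD/gLsAAIDMABGAzAAigMwAM4DMAESAzABVgMwAZoDMAHeAzACIgMwAmYDMAKqAzAC7gMwAzIDMAN2AzADugMwA/4DMAACA3QARgN0AIoDdADOA3QBEgN0AVYDdAGaA3QB3gN0AiIDdAJmA3QCqgN0Au4DdAMyA3QDdgN0A7oDdAP+A3QAAgO4AEYDuACKA7gAzgO4ARIDuAFWA7gBmgO4Ad4DuAIiA7gCZgO4AqoDuALuA7gDMgO4A3YDuAO6A7gD/gO4AAID/ABGA/wAigP8AM4D/AESA/wBVgP8AZoD/AHeA/wCIgP8AmYD/AKqA/wC7gP8AzID/AN2A/wDugP8A/4D/AIaGhbe4k4SHd4eHdnDllnSVtdjb3LmllpmWhId3h4eHh5emxYVxdoeHd4eBpvmndYSTlLjZt5SGl3V1d4eGhoaGqLi2ZGF3h4eHh6Hp7NelhoSCk7SkhIaGdnV3hZaXdnaouLZkUXR3h4eHksSmpMXHl4WDg4SGh4eHhnaFp6iHhaWmtaVzcHZ3h4eHhIJycbjYt4eGhoeHiIiGdXWWp4eWlYWWtraCcHN3d3eHhYOCgZbH2MjIuKiYl4aFdKWmdqmYmIaW6Md0cHBwdXKTuKaCcIOnubi3uKiWhYSUubmXycipl4ao6PjXtZNgc7a5qJeEcICAcXKDg4WHg6bbysfX6OnXtsjo+Pj25dXHx5d3laWVgoCAgod3d3eDlsioh4anyMbHx6WFprfF18mYh3Z1ltnp6LilkYeHh3WDxJR0cYKEdMTkcFCBhHSGqKiXprbY+ff2+em2hIeHc4a3lmWDkoJRpfa1hLSlc4SouKe3xti4dHTIyaSFh4eTqLm2hai4pYCT+PrZxZWFhJWHmJeWlpRjdbaUgoeHh4SXlMLEqbm3kIDY+tmFdHaFhHaXl3VzhIanlISHh4d3dWSCxfqYyKdwgLj56IV0h5eEdZeUc3d3hoaGd4eHg5NzQmPJ/ZjZqHFwlfjopYSXl4V0hIaHd3eHh3eHh4S0xmRSo/famMiXc2CD9+eVlqiYdXN3h4eHh4eHh4eHgcb4lqTT1qentoRjcpHH15eHl4Z0dHeHh4eHh4eHh4eAtfr5yKSUlZa1lIWjoJXXpoWFhnZzh4eHd4eHh4eHh4Oi2vr5uIaGh6e3urZwcbe3p6iYh4N3d3eHh4eHh4eHh5C1p+jpx7eot+n612NQgZKUlZaGhnR3d4eHh4eHh4d3hYFxlci4qLjG1tb09KSDlJSTdHZ3hoV2d4eHh4eHh4eHhIKAkZODw9KAccT3+Pf4+ti3p5eHh4Z1hJOBhYeHd4a3uIWEhJT8+YJQcrfY5+jp18a3p4eGhoWVtraRc3d3h5WYt8jY2P73wmJggIFyg6OjlYaGhnV1hZbJ2qdycoOkpJaHlpWFwKCilXVjcXFxg6aXhpaGhoaWprrbx7S32NillKbHhXOQg4WHloWWl6aml6aXqLi3p5aGuMmlpsm5mHVjdLfGp5eXh3aGhpeYl3Z1lqeWl5eXhYbXp3WXqIeGhnVzhqe5mZiHdnZ2doWFdXWXyIZ2h4WEp8aFdpaHhoaHhoWFh7mYh4d2dYZ2doeHhZbIl3V1dJXXpHSllXaGh4iHhoWGp5eGhnWGh4iHh4iXhZe3hndyhte2psaFdYeHh4d2doaWlnZ3doaIiIeHmJh1dbeXhoKnytvap3N1h5eHdnZ3hoY="/>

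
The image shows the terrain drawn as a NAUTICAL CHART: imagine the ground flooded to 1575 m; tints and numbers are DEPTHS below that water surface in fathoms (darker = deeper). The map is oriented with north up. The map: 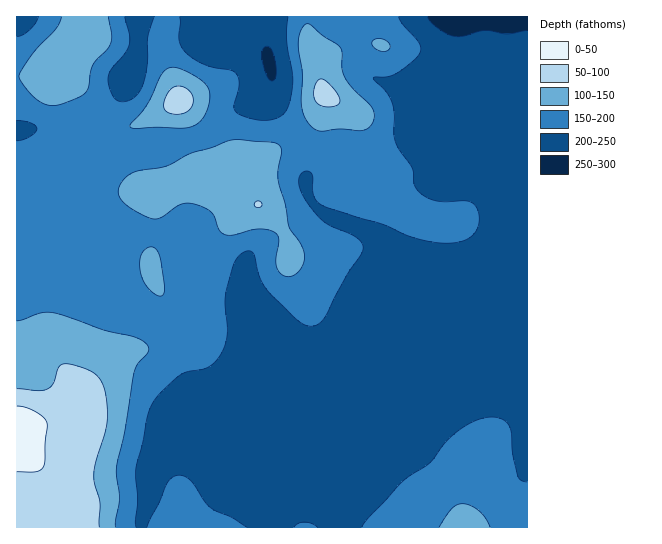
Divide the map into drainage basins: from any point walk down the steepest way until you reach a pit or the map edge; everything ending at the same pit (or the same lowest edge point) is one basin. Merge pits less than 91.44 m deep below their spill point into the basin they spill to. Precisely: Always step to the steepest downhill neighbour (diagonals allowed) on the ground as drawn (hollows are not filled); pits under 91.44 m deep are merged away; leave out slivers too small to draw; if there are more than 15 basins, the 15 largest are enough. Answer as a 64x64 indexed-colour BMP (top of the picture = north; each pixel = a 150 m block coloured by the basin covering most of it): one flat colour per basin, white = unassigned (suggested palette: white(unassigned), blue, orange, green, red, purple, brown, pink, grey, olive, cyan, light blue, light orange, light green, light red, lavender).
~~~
<image width="64" height="64" href="data:image/bmp;base64,Qk12CAAAAAAAAHYAAAAoAAAAQAAAAEAAAAABAAQAAAAAAAAIAAATCwAAEwsAABAAAAAAAAAA////ALR3HwAOf/8ALKAsACgn1gC9Z5QAS1aMAMJ34wB/f38AIr28AM++FwDox64AeLv/AIrfmACWmP8A1bDFABERERERERERERERERERERERERERERERERERERERERERERERERERERERERERERERERERERERERERERERERERERERERERERERERERERERERERERERERERERERERERERERERERERERERERERERERERERERERERERERERERERERERERERERERERERERERERERERERERERERERERERERERERERERERERERERERERERERERERERERERERERERERERERERERERERERERERERERERERERERERERERERERERERERERERERERERERERERERERERERERERERERERERERERERERERERERERERERERERERERERERERERERERERERERERERERERERERERERERERERERERERERERERERERERERERERERERERERERERERERERERERERERERERERERERERERERERERERERERERERERERERERERERERERERERERERERERERERERERERERERERERERERERERERERERERERERERERERERERERERERERERERERERERERERERERERERERERERERERERERERERERERERERERERERERERERERERERERERERERERERERERERERERERERERERERERERERERERERERERERERERERERERERERERERERERERERERERERERERERERERERERERERESIRERERERERERERERERERERERERERERERERERERERERIhERERERERERERERERERERERERERERERERERERERERIiIREREREREREREREREREREREREREREREREREREREREiIiEREREREREREREREREREREREREREREREREREREREiIiIhERERERERERERERERERERERERERERERERERIiIiIiIiIiIREREREREREREREREREREREREREREREREiIiIiIiIiIiIRERERERERERERERERERERERERERERESIiIiIiIiIiIiERERERERERERERERERERERERERERERIiIiIiIiIiIiIREREREREREREREREREREREREREREREiIiIiIiIiIiIhERERERERERERERERERERERERERERESIiIiIiIiIiIiERERERERERERERERERERERERERERERIiIiIiIiIiIiEREREREREREREREREREREREREREREREiIiIiIiIiIiIRERERERERERERERERERERERERERERESIiIiIiIiIiIRERERERERERERERERERERERERERERERIiIiIiIiIiIhEREREREREREREREREREREREREREREREiIiIiIiIiIiERERERERERERERERERERERERERERERESIiIiIiIiIiIRERERERERERERERERERERERERERERERIiIiIiIiIiIhEREREREREREREREREREREREREREREREiIiIiIiIiIiERERERERERERERERERERERERERERERESIiIiIiIiIiIRERERERERERERERERERERERERERERERIiIiIiIiIiIhEREREREREREREREREREREREREREREREiIiIiIiIiIiERERERERERERERERERERERERERERERESIiIiIiIiIiIRERERERERERERERERERERERERERERERIiIiIiIiIiIhEREREREREREREREREREREREREREREREiIiIiIiIiIiERERERESIRERERERERERERERERERERESIiIiIiIiIiIhEREREiIhERERERERERERERERERERERIiIiIiIiIiIiIiERIiIiEREREREREREREREREREREREiIiIiIiIiIiIiIiIiIiIRERERERERERERERERERERESIiIiIiIiIiIiIiIiIiIiERERERERERERERERERERERIiIiIiIiIiIiIiIiIiIiIhEREREREREREREREREREREiIiIiIiIiIiIiIiIiIiIiIRERERERERERERERERERESIiIiIiIiIiIiIiIiIiIiIiIRERERERERERERERERERIiIiIiIiIiIiIiIiIiIiIiIiIREREREREREREREREREiIiIiIiIiIiIiIiIiIiIiIiIhERERERERERERERERESIiIiIiIiIiIiIiIiIiIiIiIiIRERERERERERERERERIiIiIiIiIiIiIiIiIiIiIiIiIhEREREREREREREREREiIiIiIiIiIiIiIiIiIiIiIiIiERERERERERERERERESIiIiIiIiIiIiIiIiIiIiIiIiIRERERERERERERERERIiIiIiIiIiIiIiIiIiIiIiIiIhEREREREREREREREREiIiIiIiIiIiIiIiIiIiIiIiIiERERERERERERERERETMzMiIiIiIiIiIiIiIiIiIiIiIRERERERERERERERERMzMzIiIiIiIiIiIiIiIiIiIiIhEREREREREREREREREzMzMyIiIiIiIiIiIiIiIiIiIhERERERERERERERERETMzMzIiIiIiIiIiIiIiIiIiIiERERERERERERERERERMzMzMyIiIiIiIiIiIiIiIiIiIREREREREREREREREREzMzMzMiIiIiIiIiIiIiIiIiIRERERERERERERERERETMzMzMyIiIiIiIiIiIiIiIiIhERERERERERERERERER"/>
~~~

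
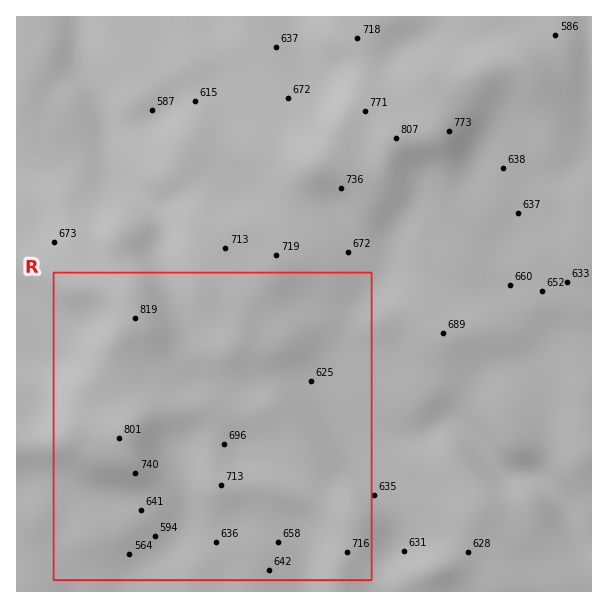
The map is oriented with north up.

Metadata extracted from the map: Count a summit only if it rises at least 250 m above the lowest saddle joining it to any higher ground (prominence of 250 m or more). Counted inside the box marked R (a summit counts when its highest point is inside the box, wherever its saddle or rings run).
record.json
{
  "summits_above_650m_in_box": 1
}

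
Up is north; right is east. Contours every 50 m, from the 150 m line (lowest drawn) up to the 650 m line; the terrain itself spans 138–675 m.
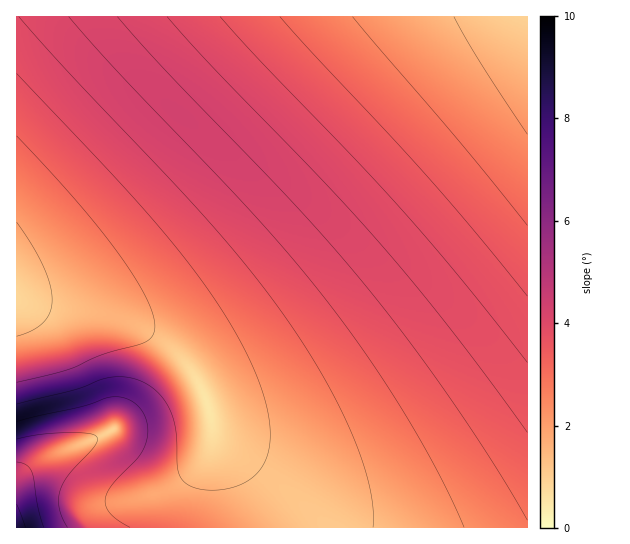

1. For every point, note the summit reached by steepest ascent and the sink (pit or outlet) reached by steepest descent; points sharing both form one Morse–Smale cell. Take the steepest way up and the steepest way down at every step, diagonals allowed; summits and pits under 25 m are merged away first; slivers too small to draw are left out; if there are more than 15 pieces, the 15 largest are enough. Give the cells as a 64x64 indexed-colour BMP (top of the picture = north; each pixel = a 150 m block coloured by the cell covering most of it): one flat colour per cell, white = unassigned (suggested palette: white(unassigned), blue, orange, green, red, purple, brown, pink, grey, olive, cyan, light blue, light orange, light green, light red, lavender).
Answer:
<image width="64" height="64" href="data:image/bmp;base64,Qk12CAAAAAAAAHYAAAAoAAAAQAAAAEAAAAABAAQAAAAAAAAIAAATCwAAEwsAABAAAAAAAAAA////ALR3HwAOf/8ALKAsACgn1gC9Z5QAS1aMAMJ34wB/f38AIr28AM++FwDox64AeLv/AIrfmACWmP8A1bDFACIiIiIiIiIiIiIiIiIiIRERERERERERERERERERERERIiIiIiIiIiIiIiIiIiIhEREREREREREREREREREREREiIiIiIiIiIiIiIiIiIhERERERERERERERERERERERESIiIiIiIiIiIiIiIiIiERERERERERERERERERERERERIiIiIiIiIiIiIiIiIiIREREREREREREREREREREREREiIiIiIiIiIiIiIiIiIhERERERERERERERERERERERESIiIiIiIiIiIiIiIiIhERERERERERERERERERERERERIiIiIiIiIiIiIiIiIiEREREREREREREREREREREREREiIiIiIiIiIiIiIiIiERERERERERERERERERERERERESIiIiIiIiIiIiIiIiIRERERERERERERERERERERERERIiIiIiIiIiIiIiIiIREREREREREREREREREREREREREiIiIiIiIiIiIiIiIhERERERERERERERERERERERERESIiIiIiIiIiIiIiIiERERERERERERERERERERERERERIiIiIiIiIiIiIiIiEREREREREREREREREREREREREREiIiIiIiIiIiIiIiIRERERERERERERERERERERERERESIiIiIiIiIiIiIiIhERERERERERERERERERERERERERIiIiIiIiIiIiIiIiEREREREREREREREREREREREREREiIiIiIiIiIiIiIiERERERERERERERERERERERERERESIiIiIiIiIiIiIiIRERERERERERERERERERERERERERIiIiIiIiIiIiIiIREREREREREREREREREREREREREREiIiIiIiIiIiIiIRERERERERERERERERERERERERERESIiIiIiIiIiIiIRERERERERERERERERERERERERERERIiIiIiIiIiIiIREREREREREREREREREREREREREREREiIiIiIiIiIiIRERERERERERERERERERERERERERERESIiIiIiIiIiERERERERERERERERERERERERERERERERIiIiIiIiIhEREREREREREREREREREREREREREREREREiIiIiIiERERERERERERERERERERERERERERERERERESIiIRERERERERERERERERERERERERERERERERERERERIRERERERERERERERERERERERERERERERERERERERERERERERERERERERERERERERERERERERERERERERERERERERERERERERERERERERERERERERERERERERERERERERERERERERERERERERERERERERERERERERERERERERERERERERERERERERERERERERERERERERERERERERERERERERERERERERERERERERERERERERERERERERERERERERERERERERERERERERERERERERERERERERERERERERERERERERERERERERERERERERERERERERERERERERERERERERERERERERERERERERERERERERERERERERERERERERERERERERERERERERERERERERERERERERERERERERERERERERERERERERERERERERERERERERERERERERERERERERERERERERERERERERERERERERERERERERERERERERERERERERERERERERERERERERERERERERERERERERERERERERERERERERERERERERERERERERERERERERERERERERERERERERERERERERERERERERERERERERERERERERERERERERERERERERERERERERERERERERERERERERERERERERERERERERERERERERERERERERERERERERERERERERERERERERERERERERERERERERERERERERERERERERERERERERERERERERERERERERERERERERERERERERERERERERERERERERERERERERERERERERERERERERERERERERERERERERERERERERERERERERERERERERERERERERERERERERERERERERERERERERERERERERERERERERERERERERERERERERERERERERERERERERERERERERERERERERERERERERERERERERERERERERERERERERERERERERERERERERERERERERERERERERERERERERERERERERERERERERERERERERERERERERERERERERERERERERERERERERERERERERERERERERERERERERERERERERERERERERERERERERERERERERERERERERERERERERERERERERERERERERERERERERERERERERERERERERERERERERERERERERERERERERERERERERERERERERERERERERERERERERERERERERERERERERERERERERERERERERERERERERERERERERERERERERERERERERERERERERERERERERERERERERERERERERERERERERERERERERERERERERERERERERERERERERERERERERERERERERERERERERERERERERERERERERERERERERERERERERERERERERERERERERERERERERERERERERERERERERERERERERERERERERERERERER"/>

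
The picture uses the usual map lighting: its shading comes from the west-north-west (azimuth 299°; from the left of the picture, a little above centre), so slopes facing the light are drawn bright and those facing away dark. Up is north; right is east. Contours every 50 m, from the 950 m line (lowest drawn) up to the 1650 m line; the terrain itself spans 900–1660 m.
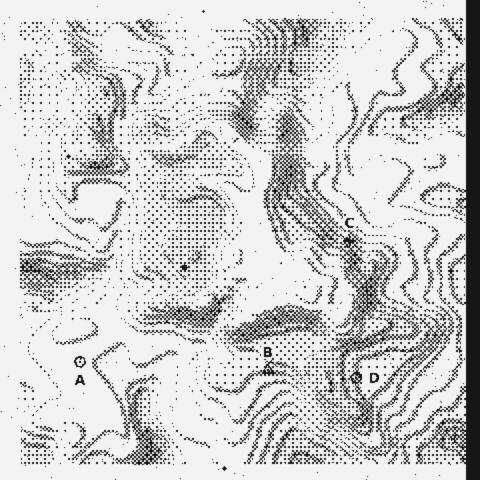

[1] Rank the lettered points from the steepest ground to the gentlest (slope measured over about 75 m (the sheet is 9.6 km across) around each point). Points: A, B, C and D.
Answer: C B D A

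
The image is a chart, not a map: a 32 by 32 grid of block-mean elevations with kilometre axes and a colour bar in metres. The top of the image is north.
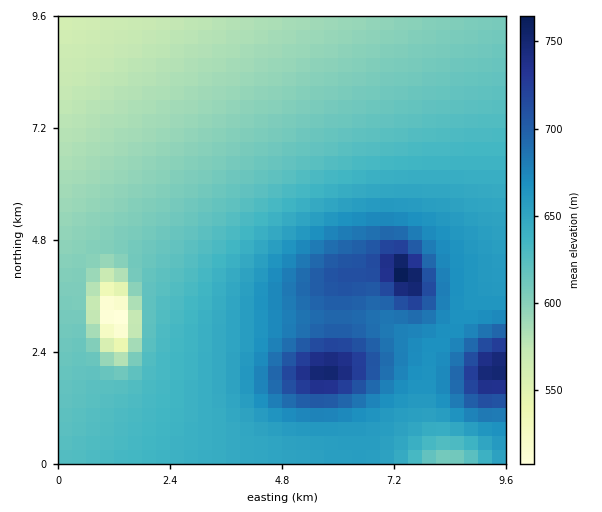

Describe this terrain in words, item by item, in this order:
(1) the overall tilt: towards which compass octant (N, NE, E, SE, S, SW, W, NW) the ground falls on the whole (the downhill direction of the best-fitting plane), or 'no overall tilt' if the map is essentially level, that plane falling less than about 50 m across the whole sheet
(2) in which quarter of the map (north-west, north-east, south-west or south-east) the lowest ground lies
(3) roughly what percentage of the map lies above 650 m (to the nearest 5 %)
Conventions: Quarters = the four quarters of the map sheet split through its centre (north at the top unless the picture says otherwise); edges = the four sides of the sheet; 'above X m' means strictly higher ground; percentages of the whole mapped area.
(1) On the whole the ground falls towards the north-west.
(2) The lowest point lies in the south-west quarter of the map.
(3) Roughly 35 % of the ground is higher than 650 m.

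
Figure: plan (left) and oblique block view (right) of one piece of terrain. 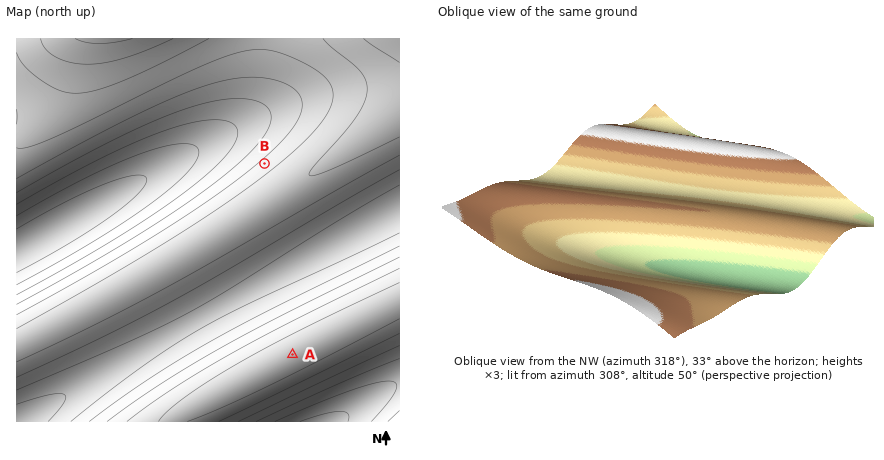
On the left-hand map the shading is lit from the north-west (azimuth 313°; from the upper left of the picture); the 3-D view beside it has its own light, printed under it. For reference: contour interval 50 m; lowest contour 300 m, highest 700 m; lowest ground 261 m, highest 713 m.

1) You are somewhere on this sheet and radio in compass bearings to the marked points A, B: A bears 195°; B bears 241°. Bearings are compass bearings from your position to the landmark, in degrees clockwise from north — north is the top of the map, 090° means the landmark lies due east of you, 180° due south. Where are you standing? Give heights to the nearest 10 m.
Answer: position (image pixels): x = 357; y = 112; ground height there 600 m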